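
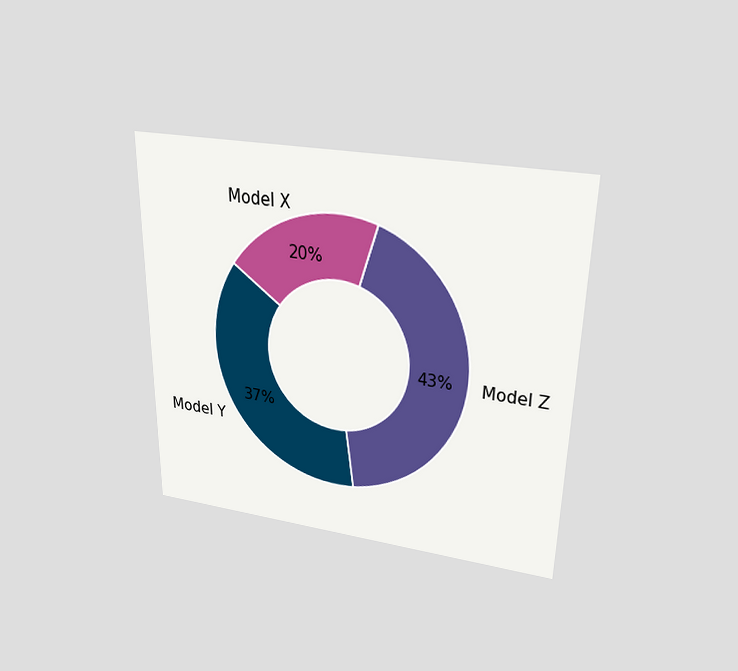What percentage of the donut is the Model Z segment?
43%

The chart is viewed slightly from above. The Model Z segment takes up 43% of the ring.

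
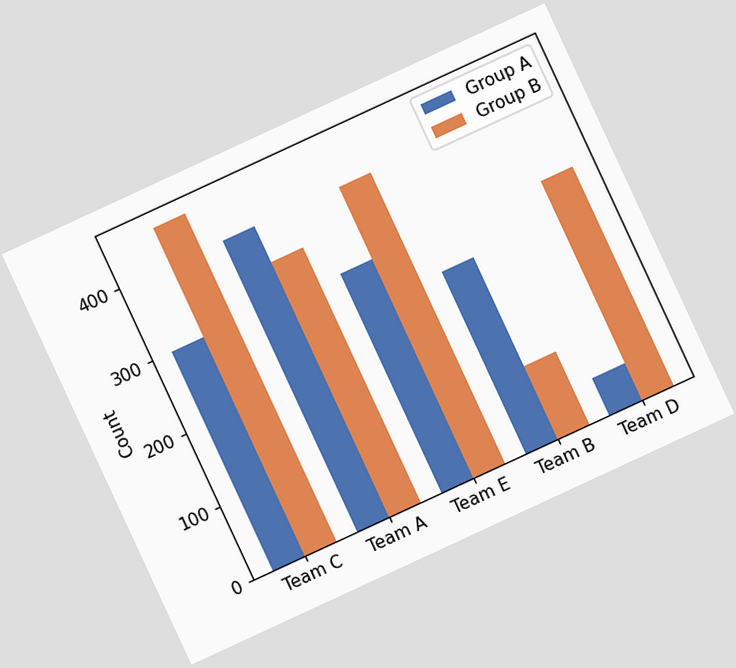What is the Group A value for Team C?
The chart is tilted about 25° counter-clockwise. The Group A bar at Team C reaches 300 on the y-axis.

300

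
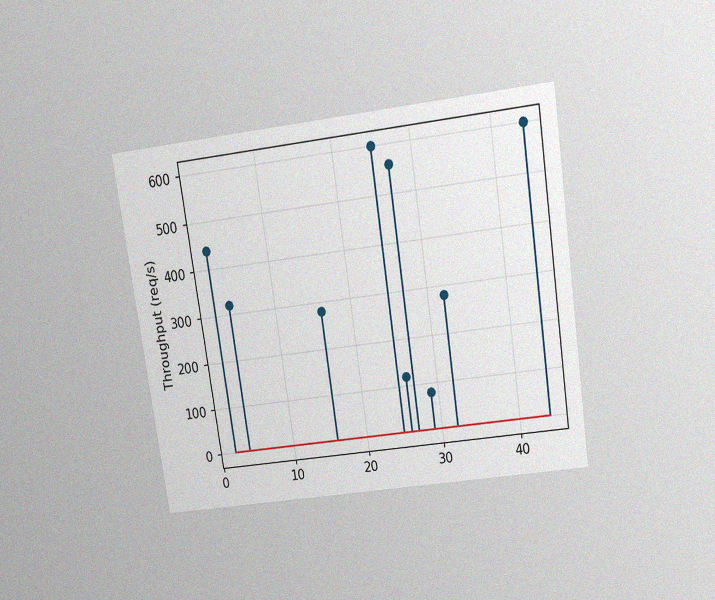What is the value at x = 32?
The chart is tilted about 8° counter-clockwise and viewed slightly from above, with some photo noise. The stem at x=32 reaches 280req/s.

280req/s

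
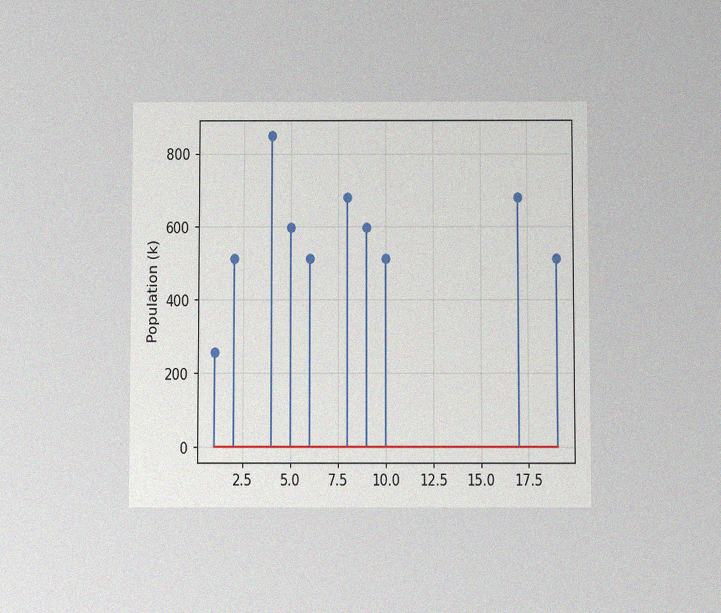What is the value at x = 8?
680k

The chart is viewed slightly from below, with some photo noise. The stem at x=8 reaches 680k.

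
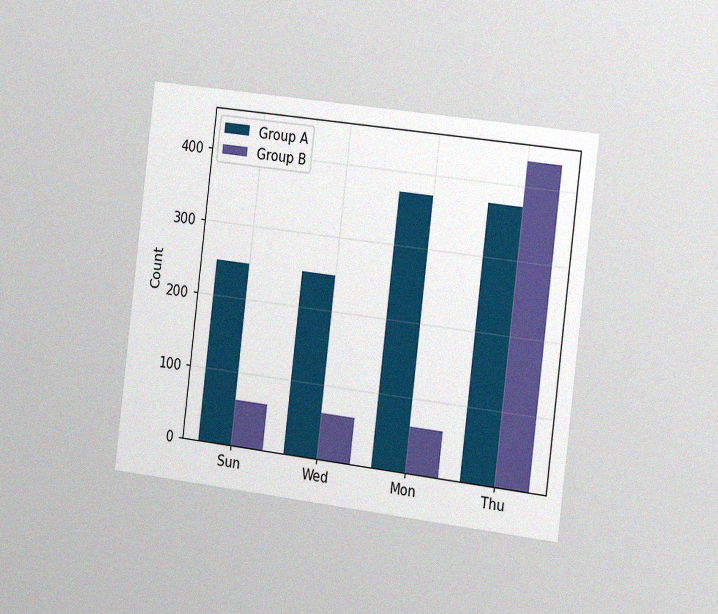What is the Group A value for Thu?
372

The chart is tilted about 7° clockwise and viewed slightly from the right, with some photo noise. The Group A bar at Thu reaches 372 on the y-axis.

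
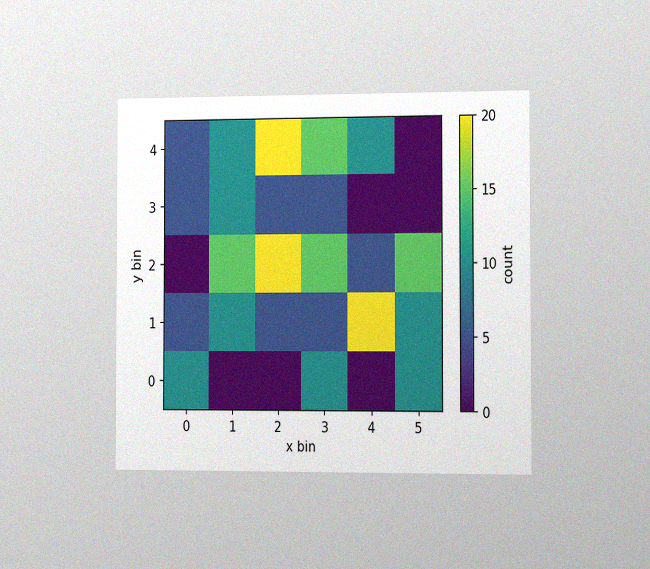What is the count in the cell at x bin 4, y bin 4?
The chart is viewed slightly from the right, with some photo noise. Matching the cell (4, 4) against the colorbar gives 10.

10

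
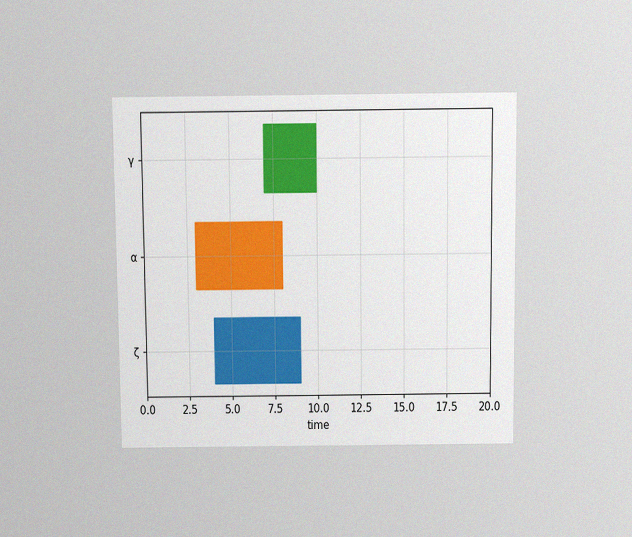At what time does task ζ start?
4

The chart is viewed slightly from above, with some photo noise. The ζ bar begins at t=4.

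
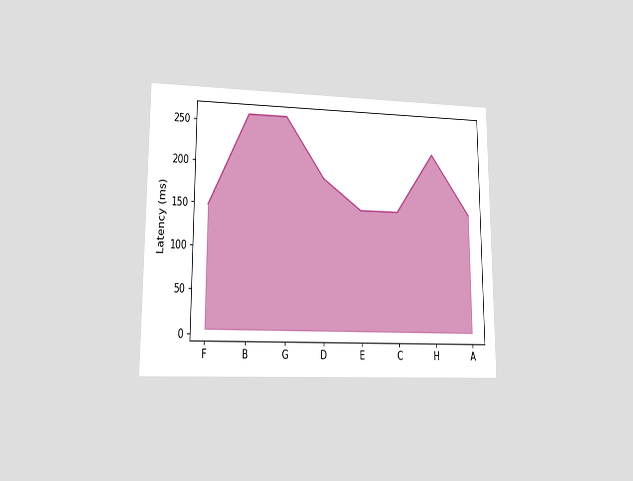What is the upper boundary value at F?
The chart is viewed at a slight angle. At F the upper boundary is at 148ms.

148ms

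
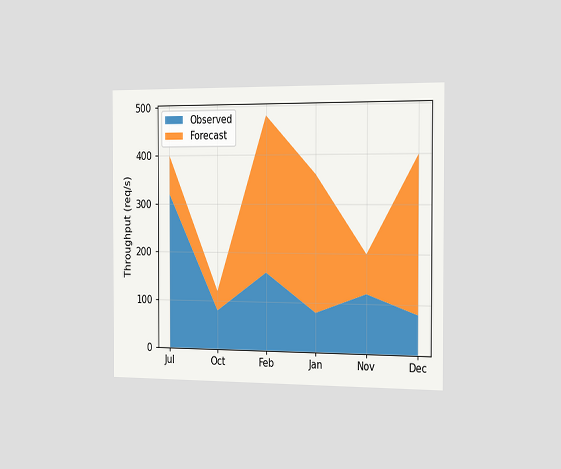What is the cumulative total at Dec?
400req/s

The chart is viewed slightly from the right. The stacked total at Dec reaches 400req/s.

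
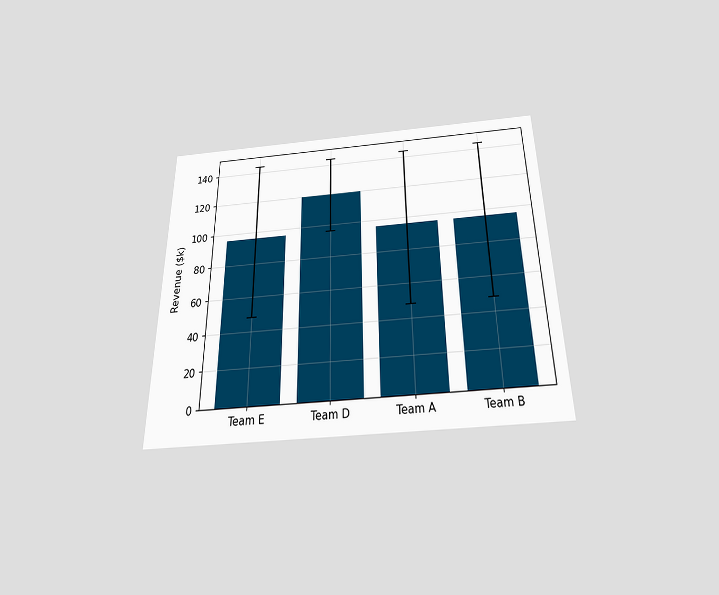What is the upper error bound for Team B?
$144k

The chart is viewed slightly from below. The Team B bar's upper whisker reaches $144k.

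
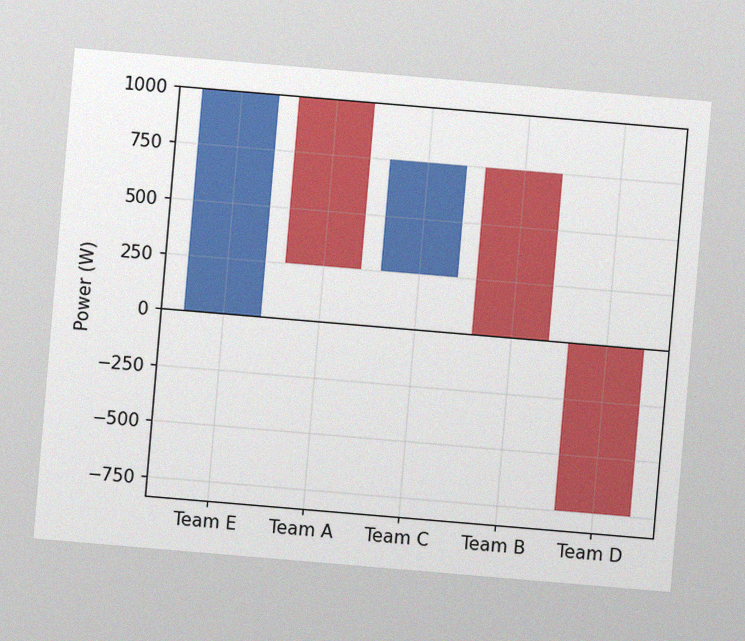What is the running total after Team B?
0W

The chart is tilted about 5° clockwise, with some photo noise. After Team B the running total reaches 0W.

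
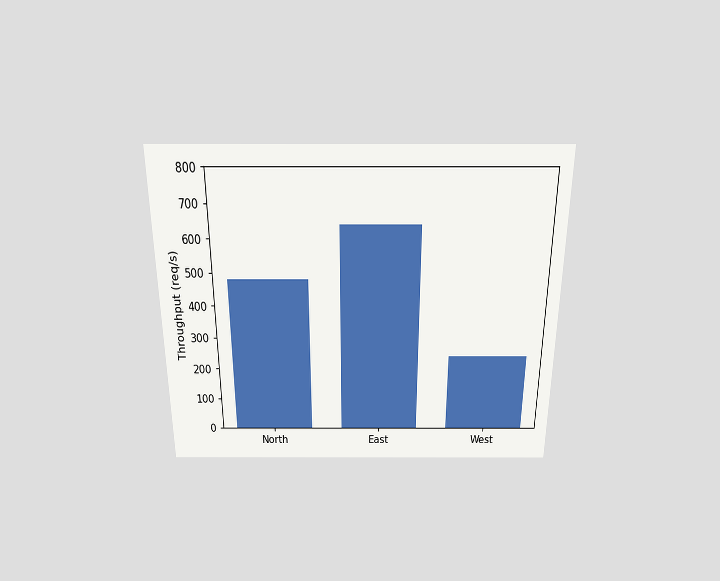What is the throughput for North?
480req/s

The chart is viewed slightly from above. Reading along the chart's y-axis, the North bar reaches 480req/s.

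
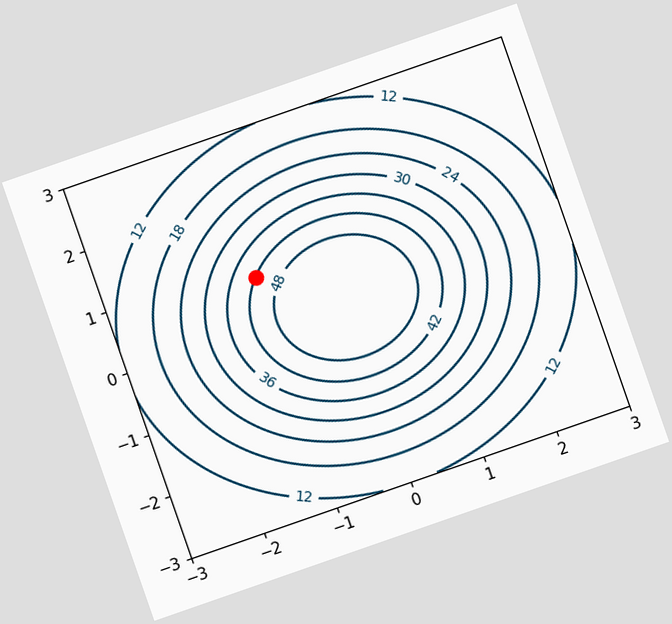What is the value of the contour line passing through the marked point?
42

The chart is tilted about 19° counter-clockwise. The marked point sits on the contour labelled 42.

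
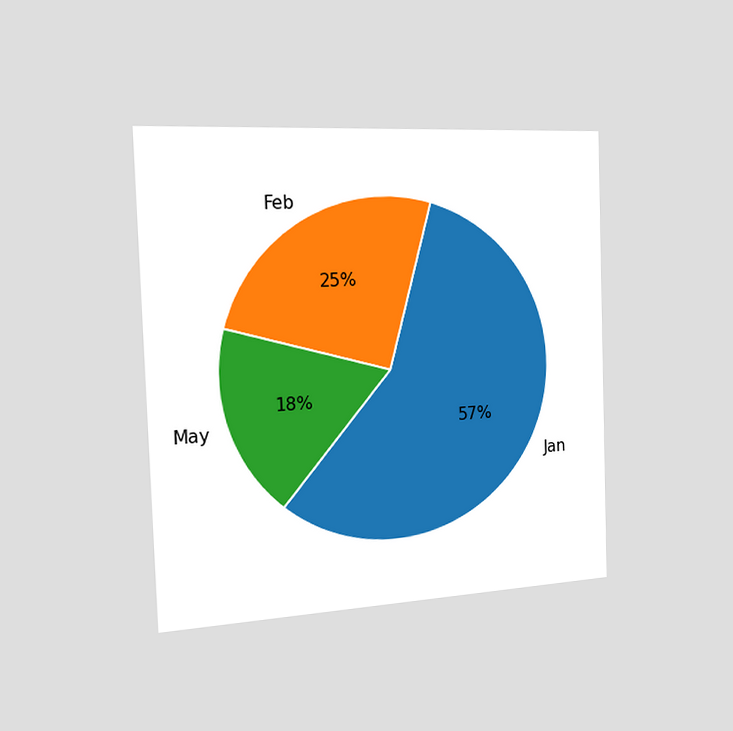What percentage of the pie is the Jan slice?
The chart is tilted about 2° counter-clockwise and viewed slightly from the left. The Jan slice takes up 57% of the pie.

57%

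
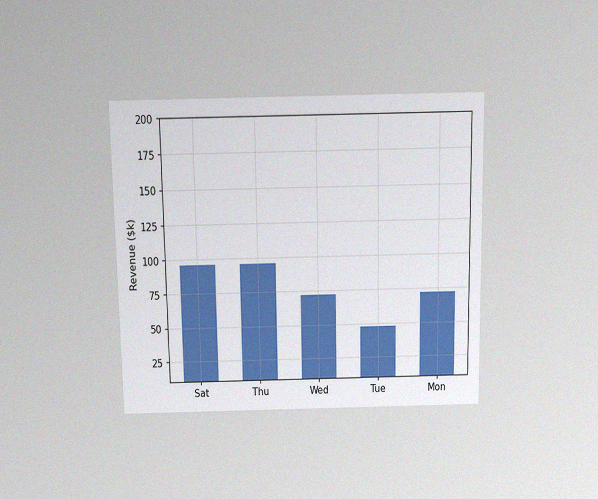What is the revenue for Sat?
$96k

The chart is viewed slightly from above, with some photo noise. Reading along the chart's y-axis, the Sat bar reaches $96k.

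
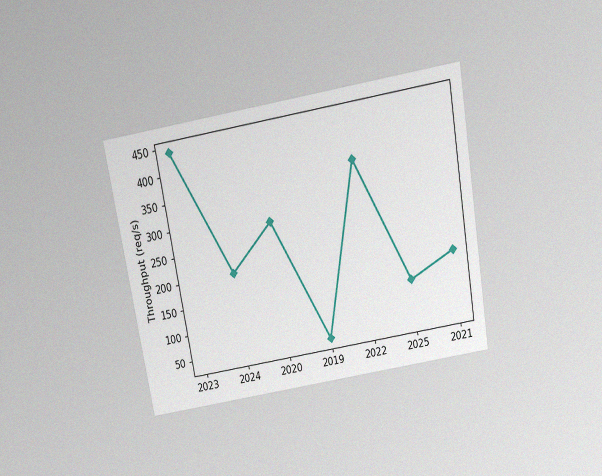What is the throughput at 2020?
The chart is tilted about 10° counter-clockwise and viewed slightly from above, with some photo noise. At 2020, the line is at 280req/s.

280req/s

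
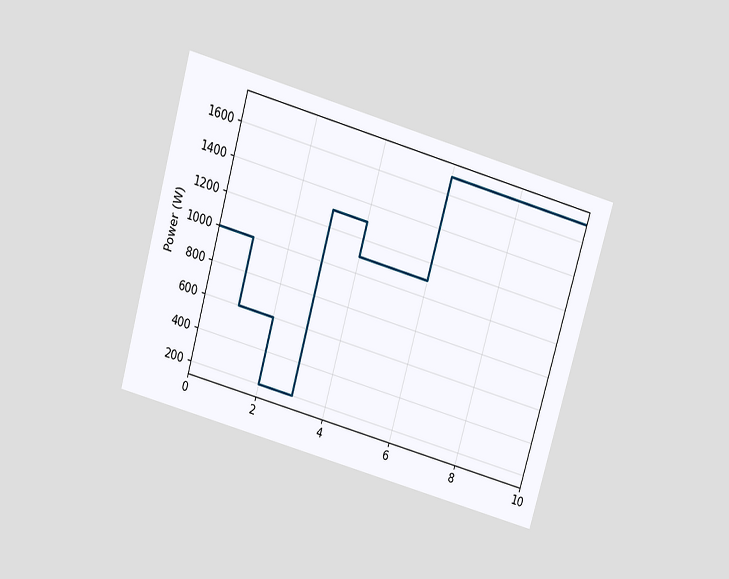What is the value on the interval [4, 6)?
The chart is tilted about 16° clockwise and viewed slightly from above. On [4, 6) the step sits at 1100W.

1100W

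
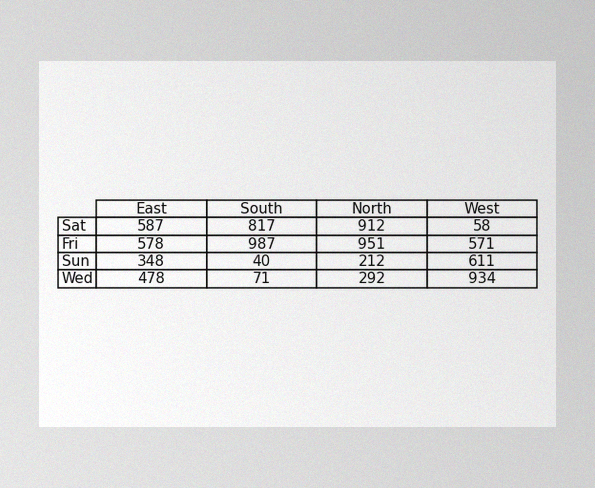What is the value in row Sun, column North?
212

The image has some photo noise and uneven lighting. The (Sun, North) cell reads 212.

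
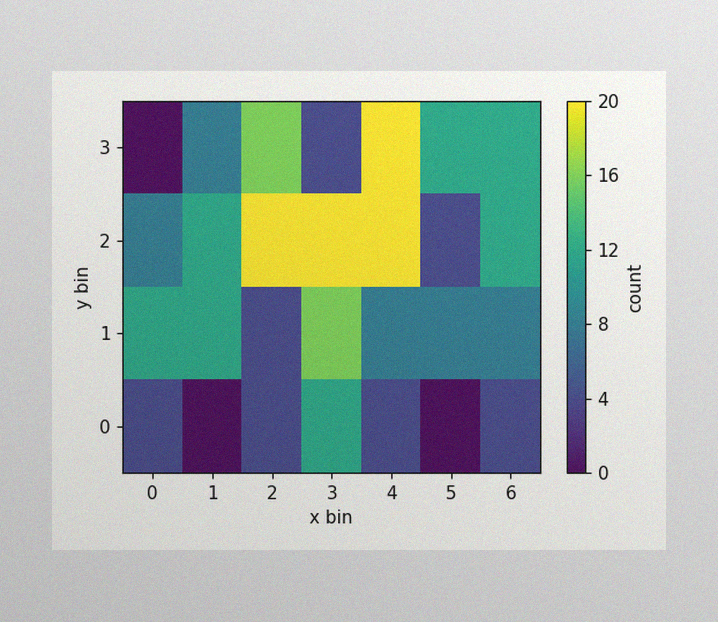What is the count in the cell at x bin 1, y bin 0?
The image has some photo noise and uneven lighting. Matching the cell (1, 0) against the colorbar gives 0.

0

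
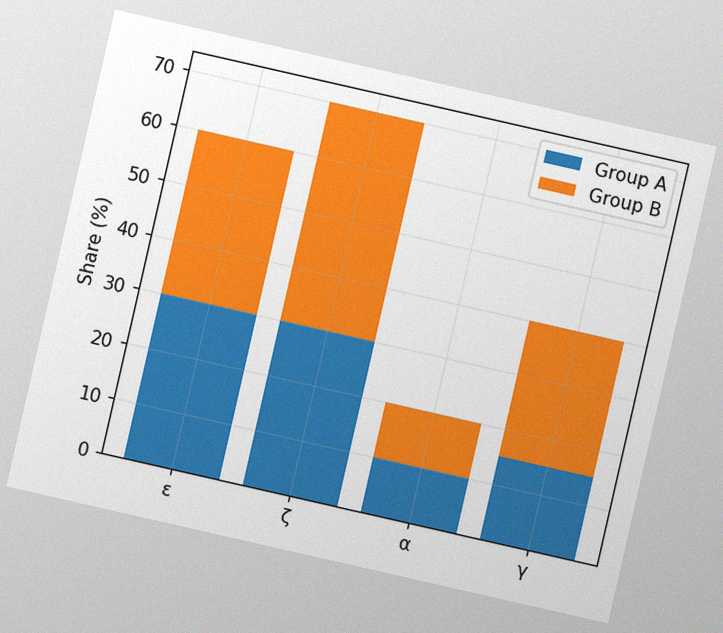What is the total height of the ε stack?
60%

The chart is tilted about 13° clockwise, with some photo noise. The ε stack's top reaches 60% on the y-axis.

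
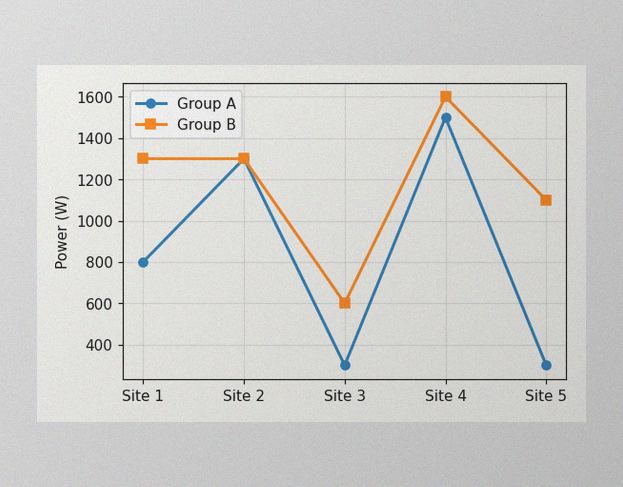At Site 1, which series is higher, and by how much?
Group B, by 500W

The image has some photo noise and uneven lighting. At Site 1, Group B sits above the other line by 500W.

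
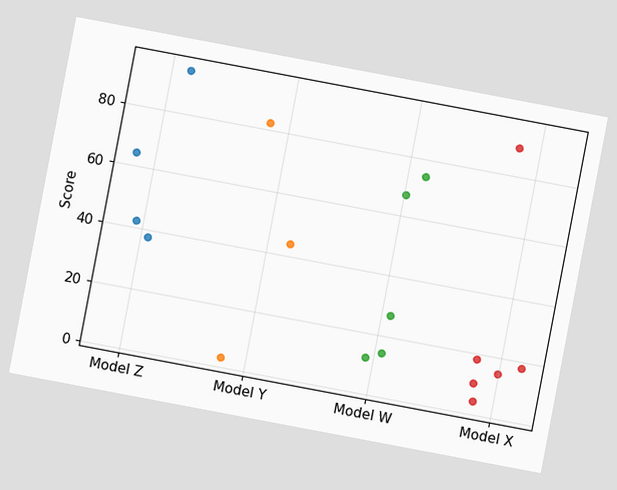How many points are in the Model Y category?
3

The chart is tilted about 11° clockwise. Counting the markers in the Model Y column gives 3.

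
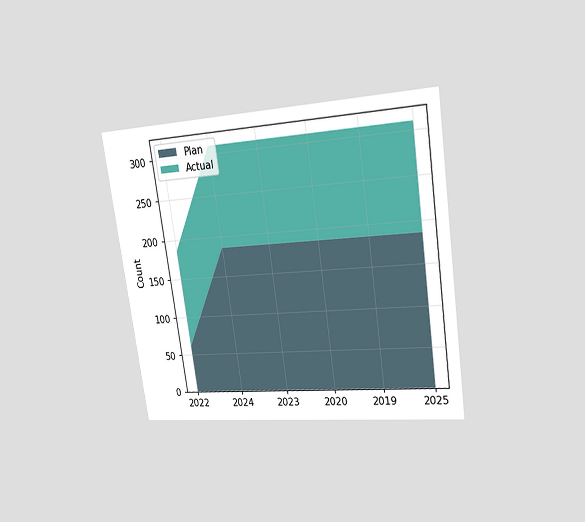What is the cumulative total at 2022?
The chart is tilted about 8° counter-clockwise and viewed at a slight angle. The stacked total at 2022 reaches 186.

186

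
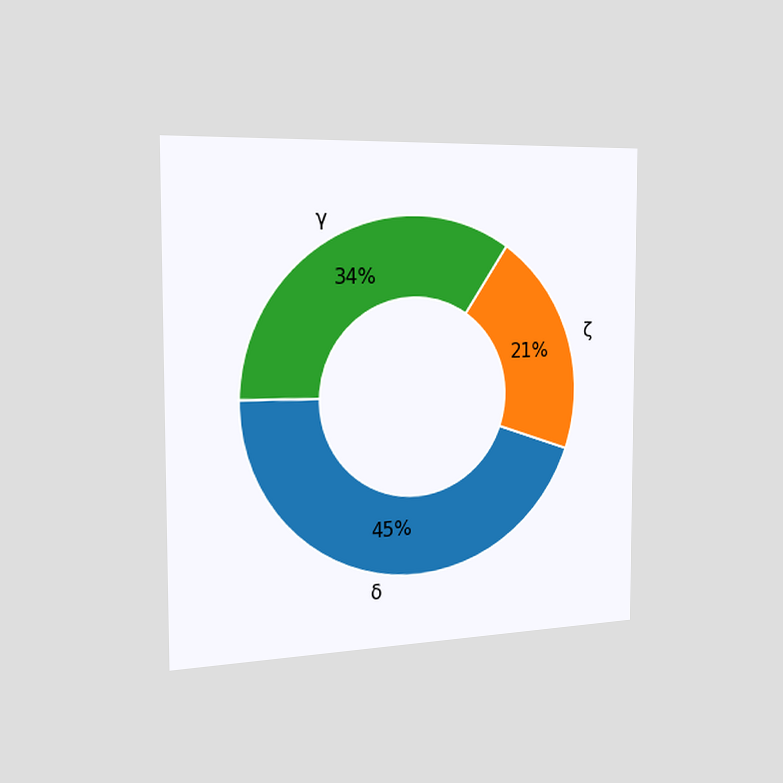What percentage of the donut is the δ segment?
The chart is viewed slightly from the left. The δ segment takes up 45% of the ring.

45%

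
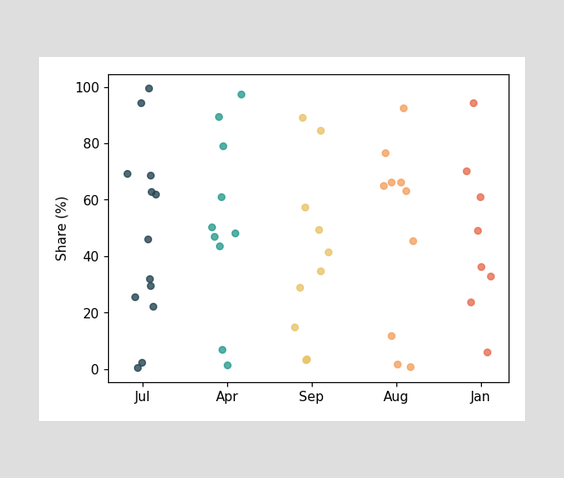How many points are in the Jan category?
Counting the markers in the Jan column gives 8.

8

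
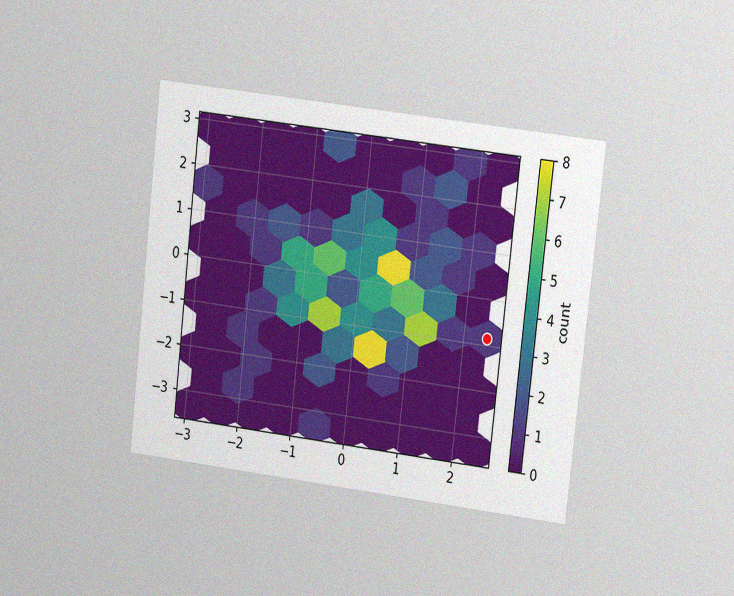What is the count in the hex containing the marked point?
The chart is tilted about 7° clockwise and viewed at a slight angle, with some photo noise. The marked hex reads 1 on the colorbar.

1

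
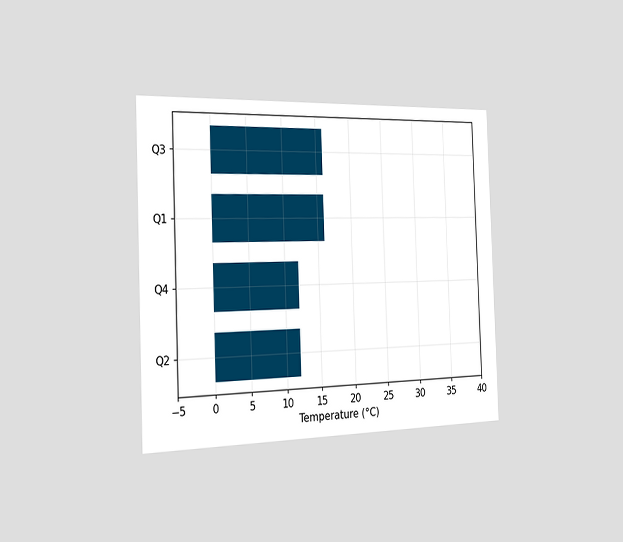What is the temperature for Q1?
16°C

The chart is tilted about 2° counter-clockwise and viewed slightly from the left. Reading along the chart's x-axis, the Q1 bar reaches 16°C.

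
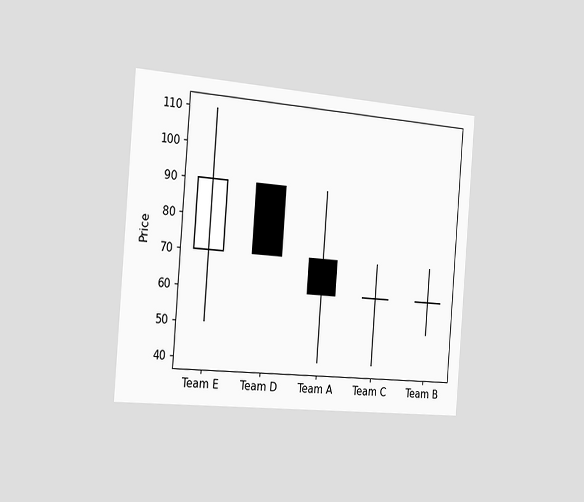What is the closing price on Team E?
The chart is tilted about 4° clockwise and viewed slightly from the left. The Team E candle closes at 90.

90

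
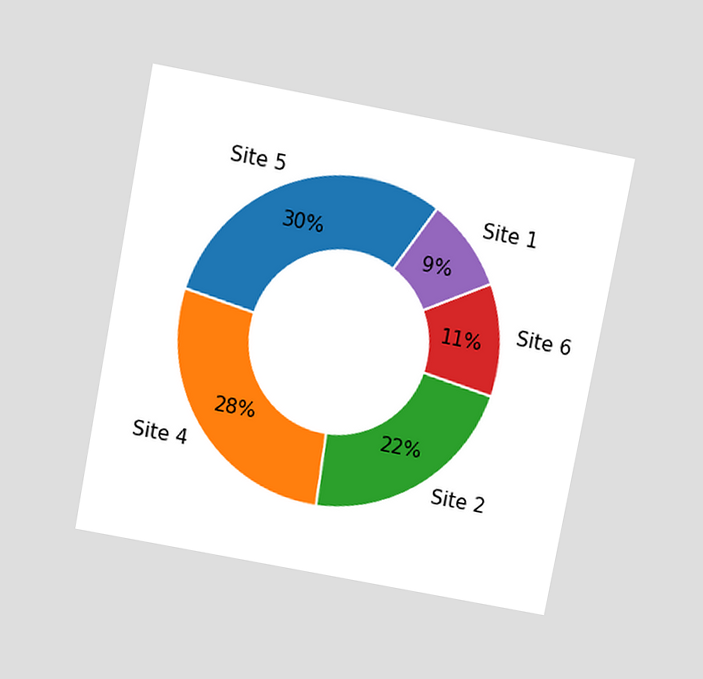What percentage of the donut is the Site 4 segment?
The chart is tilted about 11° clockwise and viewed slightly from above. The Site 4 segment takes up 28% of the ring.

28%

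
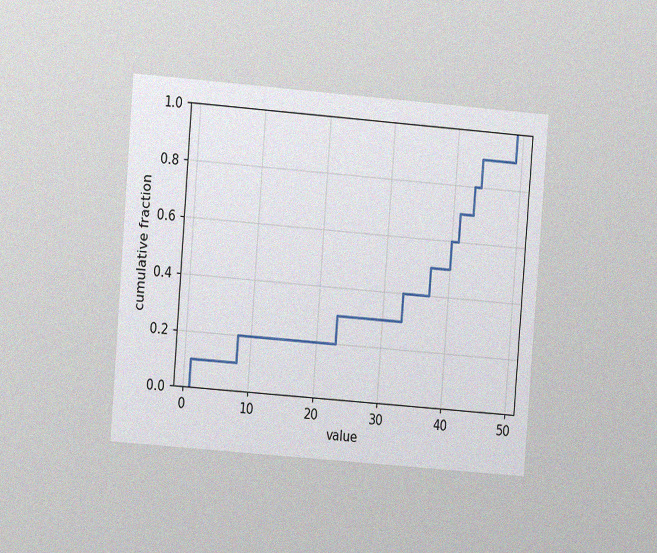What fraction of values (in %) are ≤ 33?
The chart is tilted about 4° clockwise and viewed at a slight angle, with some photo noise. At x=33 the ECDF step is at 40%.

40%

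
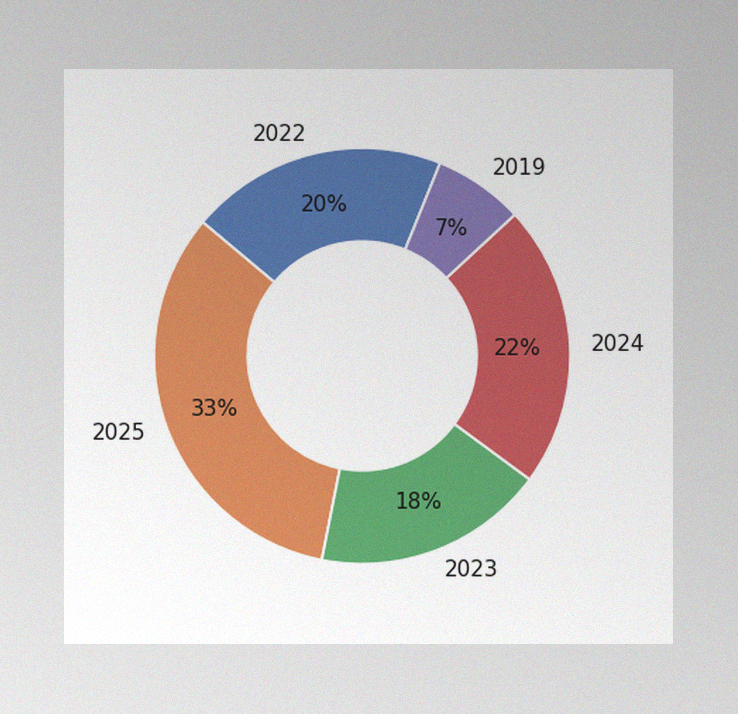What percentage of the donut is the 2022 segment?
The image has some photo noise and uneven lighting. The 2022 segment takes up 20% of the ring.

20%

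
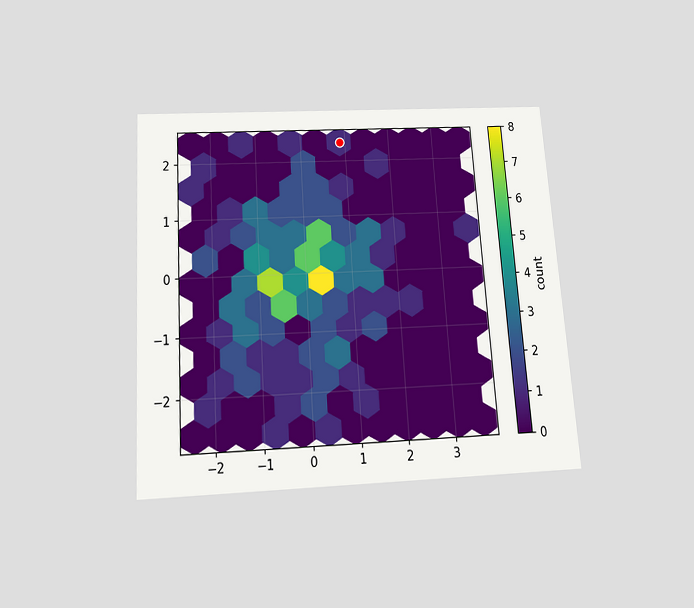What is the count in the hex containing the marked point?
The chart is tilted about 4° counter-clockwise and viewed slightly from below. The marked hex reads 1 on the colorbar.

1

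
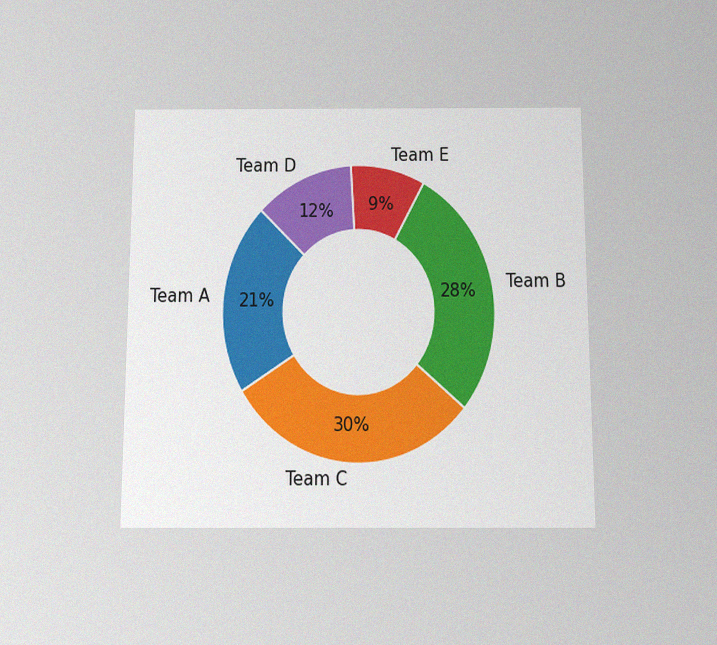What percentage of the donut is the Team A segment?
21%

The chart is viewed slightly from below, with some photo noise. The Team A segment takes up 21% of the ring.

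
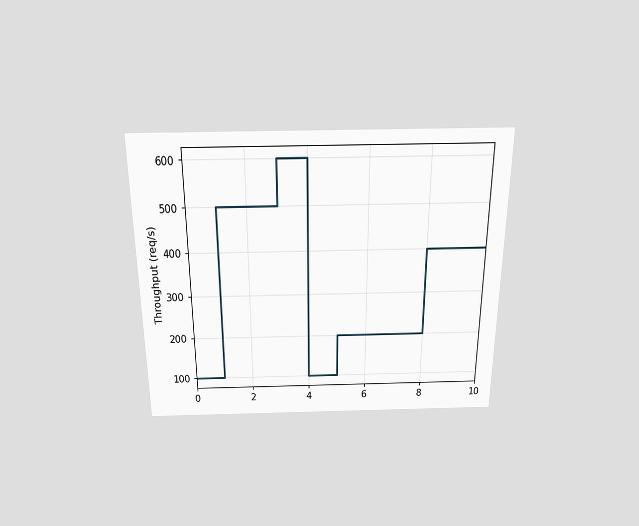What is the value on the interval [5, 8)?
The chart is viewed slightly from above. On [5, 8) the step sits at 200req/s.

200req/s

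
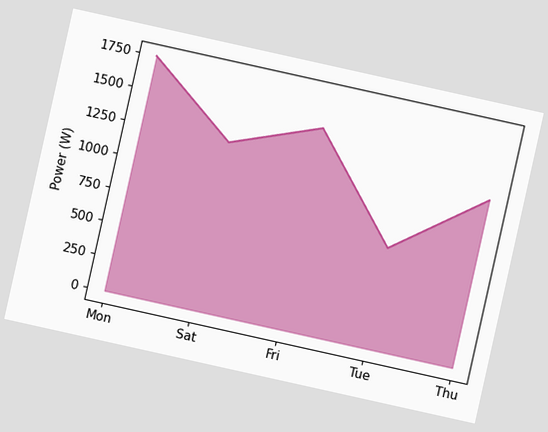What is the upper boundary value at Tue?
The chart is tilted about 13° clockwise. At Tue the upper boundary is at 750W.

750W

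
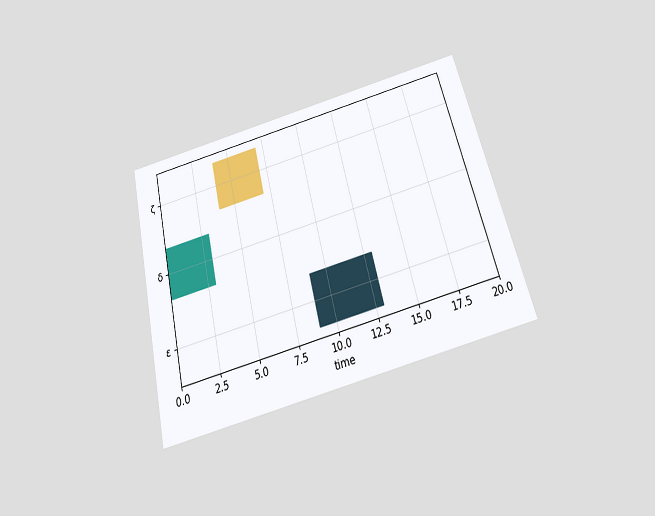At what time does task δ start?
The chart is tilted about 14° counter-clockwise and viewed slightly from below. The δ bar begins at t=0.

0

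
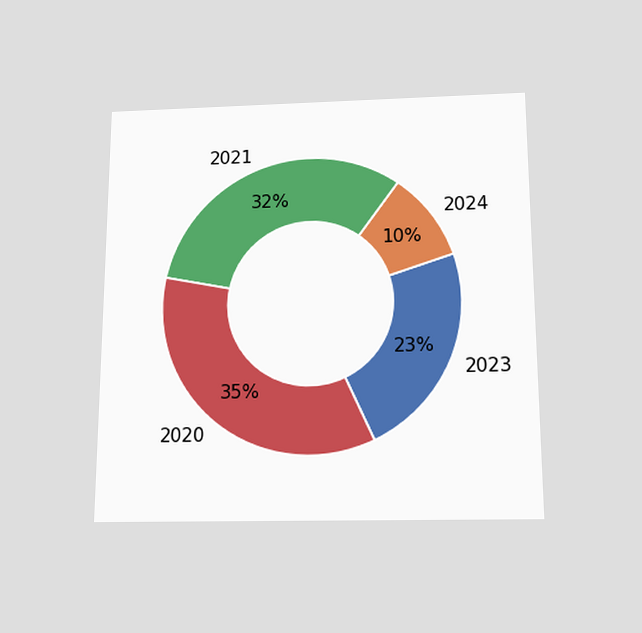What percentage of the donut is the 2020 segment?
35%

The chart is viewed slightly from below. The 2020 segment takes up 35% of the ring.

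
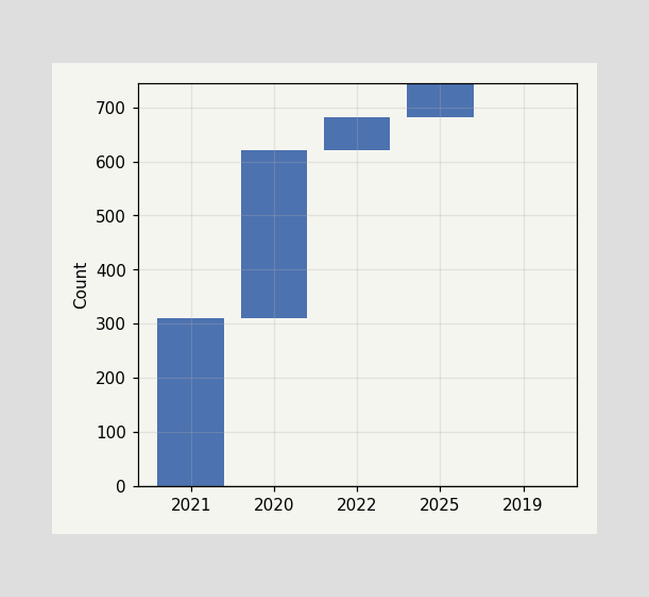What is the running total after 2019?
After 2019 the running total reaches 744.

744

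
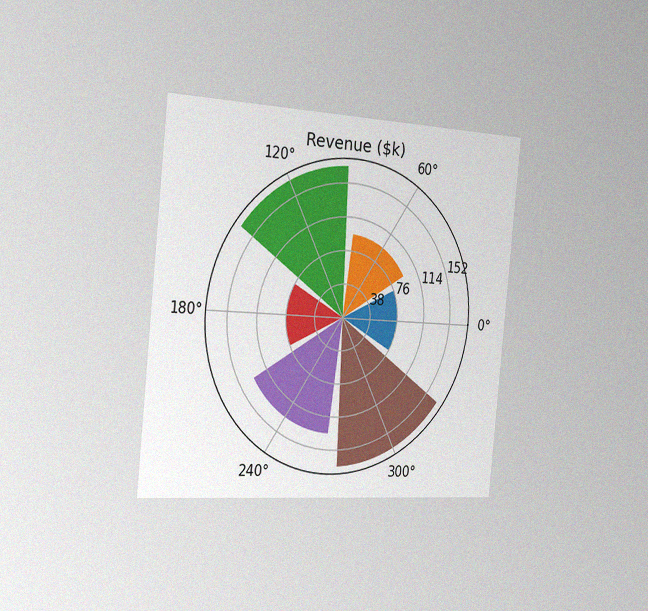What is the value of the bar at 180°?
The chart is tilted about 6° clockwise and viewed slightly from the left, with some photo noise. The bar at 180° reaches $76k on the radial axis.

$76k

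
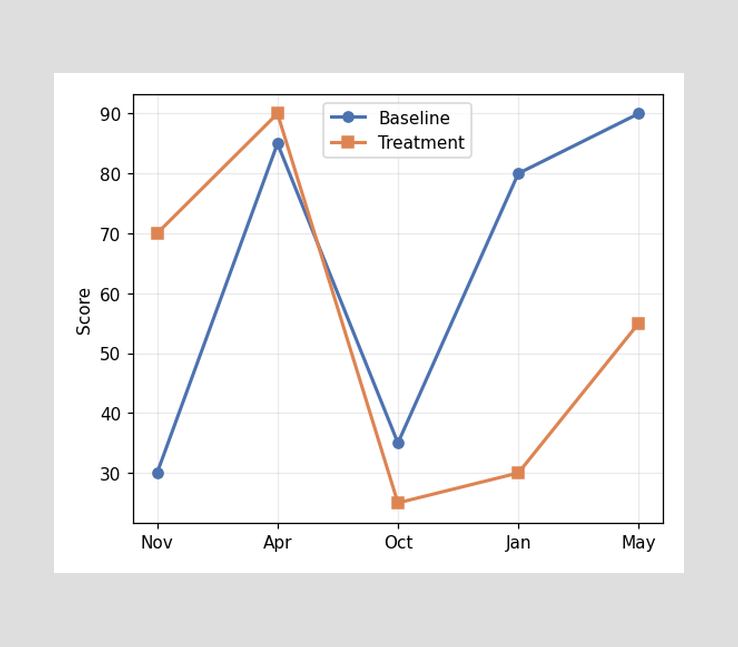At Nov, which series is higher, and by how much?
At Nov, Treatment sits above the other line by 40.

Treatment, by 40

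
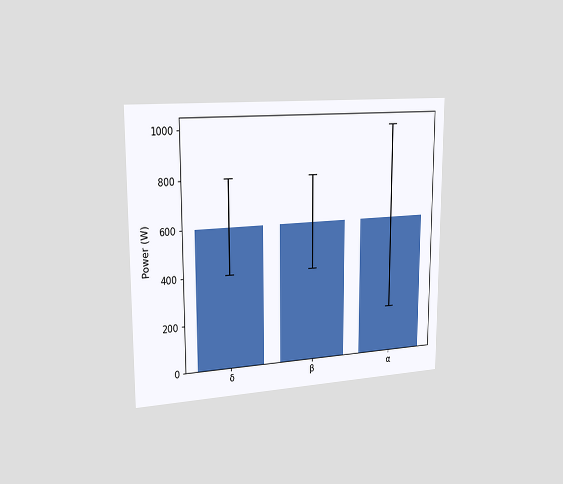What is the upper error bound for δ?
The chart is viewed slightly from the left. The δ bar's upper whisker reaches 800W.

800W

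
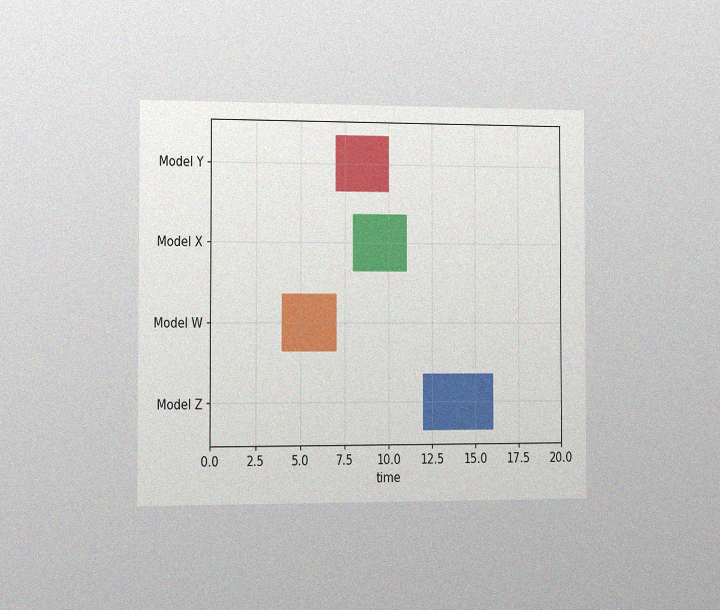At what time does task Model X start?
8

The chart is viewed slightly from the left, with some photo noise. The Model X bar begins at t=8.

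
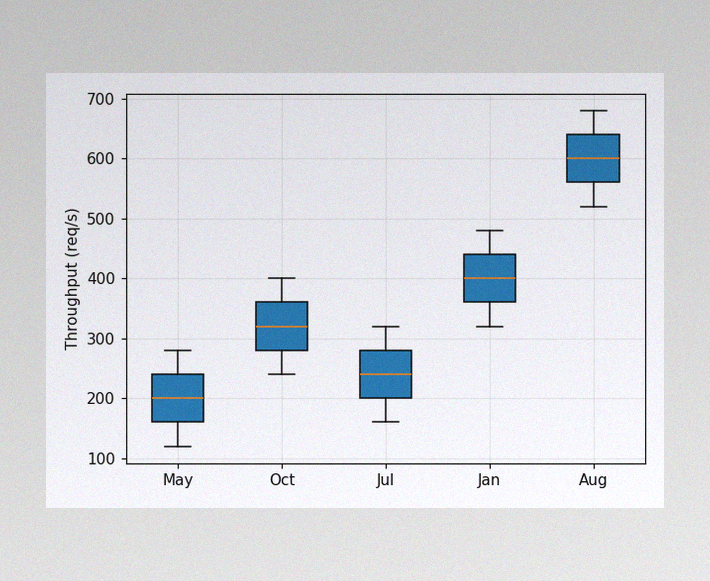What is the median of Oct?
The image has some photo noise and uneven lighting. The median line in the Oct box sits at 320req/s.

320req/s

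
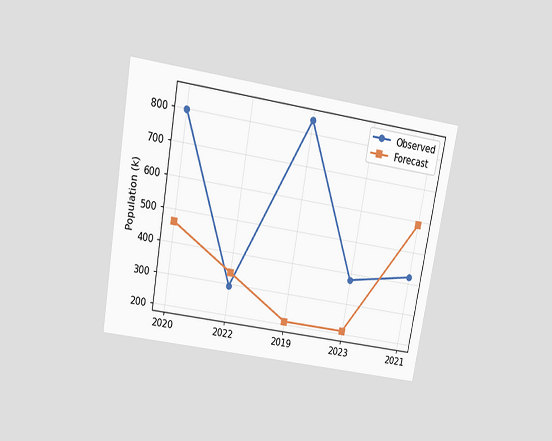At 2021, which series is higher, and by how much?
Forecast, by 168k

The chart is tilted about 10° clockwise and viewed slightly from above. At 2021, Forecast sits above the other line by 168k.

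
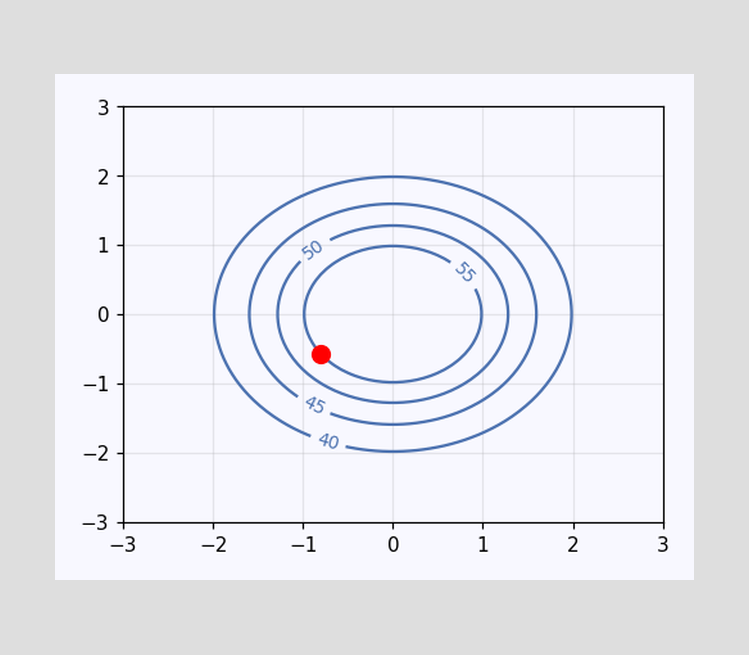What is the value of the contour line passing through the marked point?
55

The marked point sits on the contour labelled 55.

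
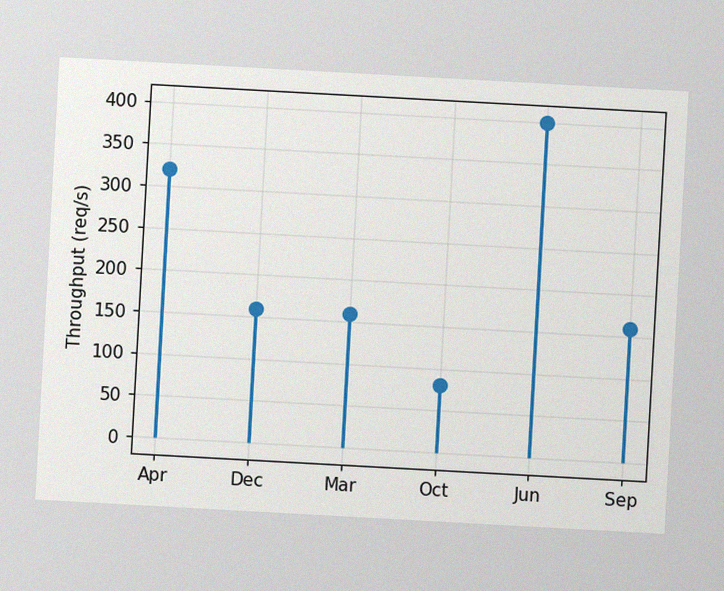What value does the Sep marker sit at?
160req/s

The chart is tilted about 3° clockwise, with some photo noise. The Sep marker sits at 160req/s.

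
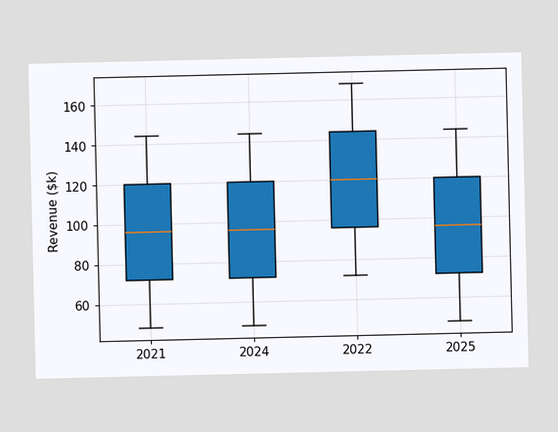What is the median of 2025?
The median line in the 2025 box sits at $96k.

$96k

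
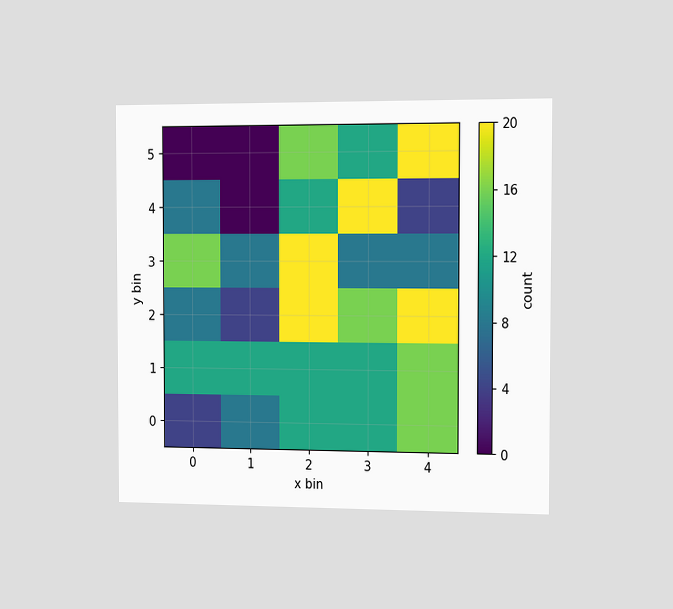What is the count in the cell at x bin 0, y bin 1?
The chart is viewed slightly from the right. Matching the cell (0, 1) against the colorbar gives 12.

12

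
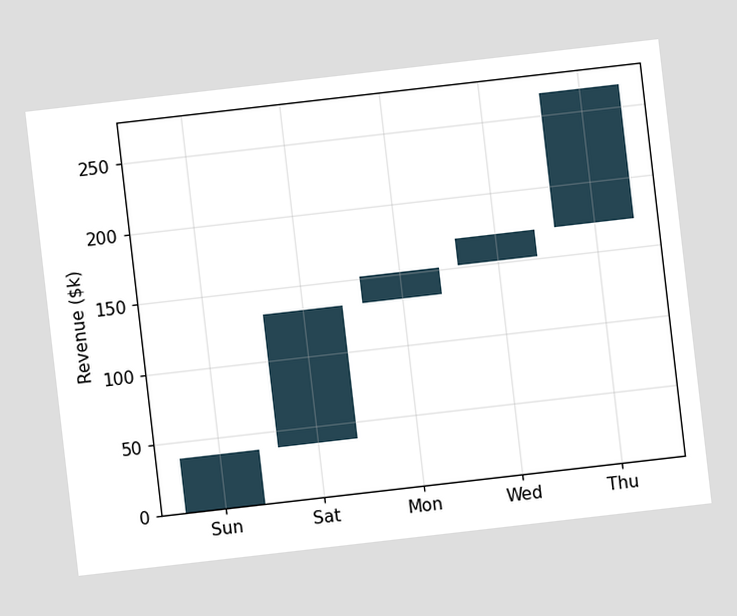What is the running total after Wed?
$171k

The chart is tilted about 7° counter-clockwise. After Wed the running total reaches $171k.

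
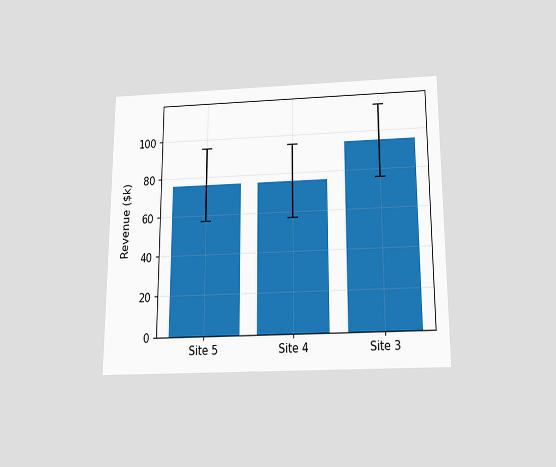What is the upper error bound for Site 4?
$95k

The chart is viewed slightly from below. The Site 4 bar's upper whisker reaches $95k.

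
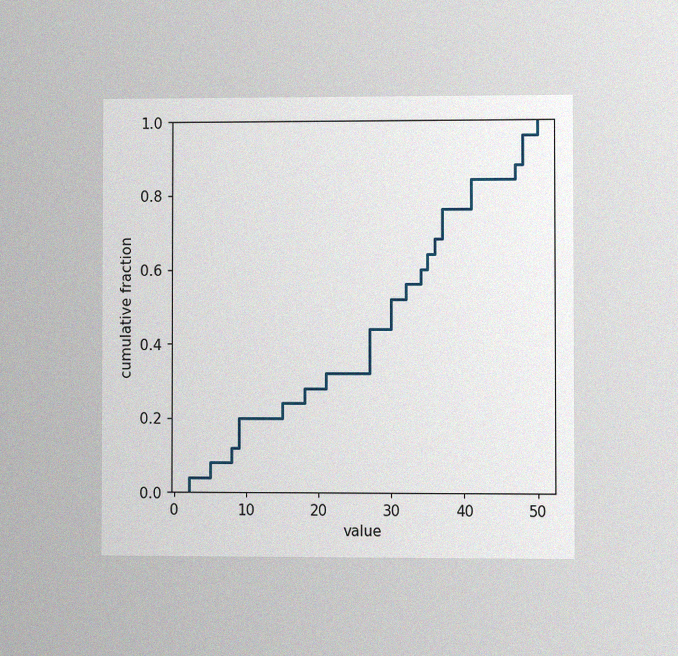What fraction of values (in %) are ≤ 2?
The chart is viewed at a slight angle, with some photo noise. At x=2 the ECDF step is at 4%.

4%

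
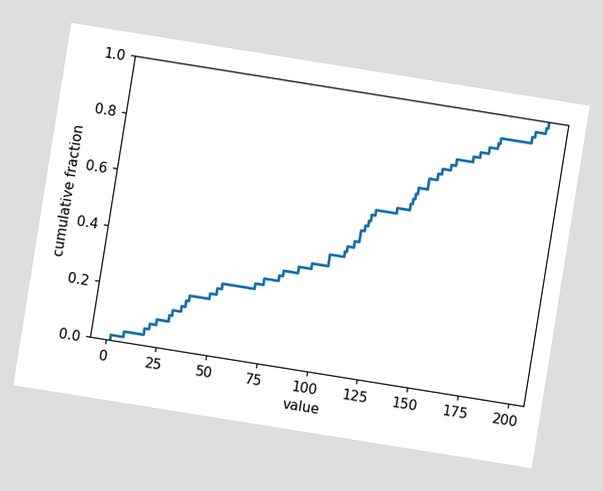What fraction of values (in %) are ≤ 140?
70%

The chart is tilted about 9° clockwise. At x=140 the ECDF step is at 70%.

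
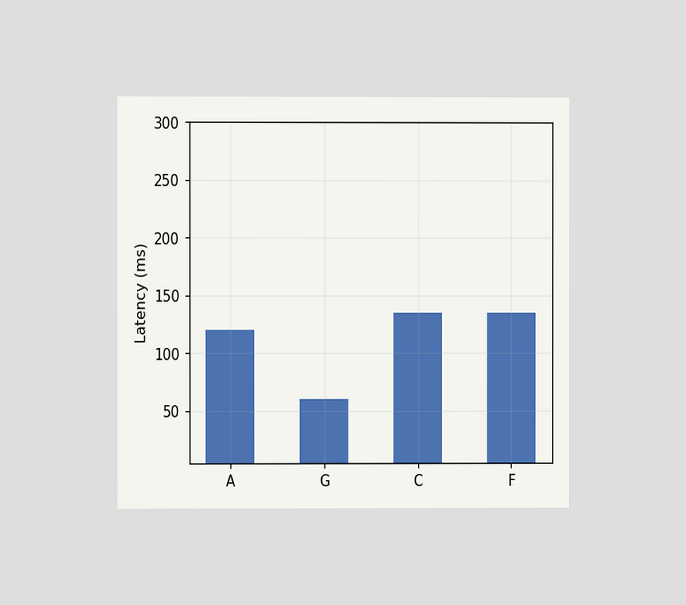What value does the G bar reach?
60ms

The chart is viewed at a slight angle. Reading along the chart's y-axis, the G bar reaches 60ms.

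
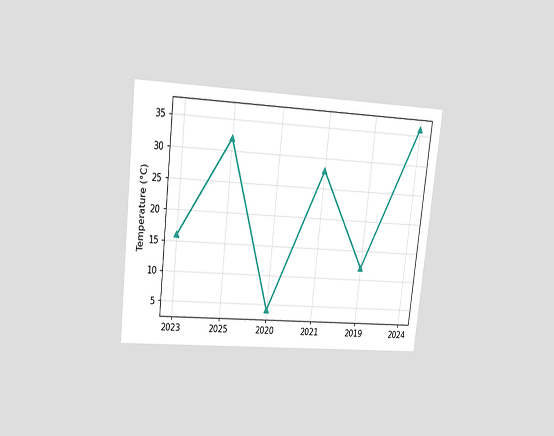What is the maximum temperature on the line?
The chart is tilted about 6° clockwise and viewed at a slight angle. The highest point is at 2024, and reading across to the y-axis gives 36°C.

36°C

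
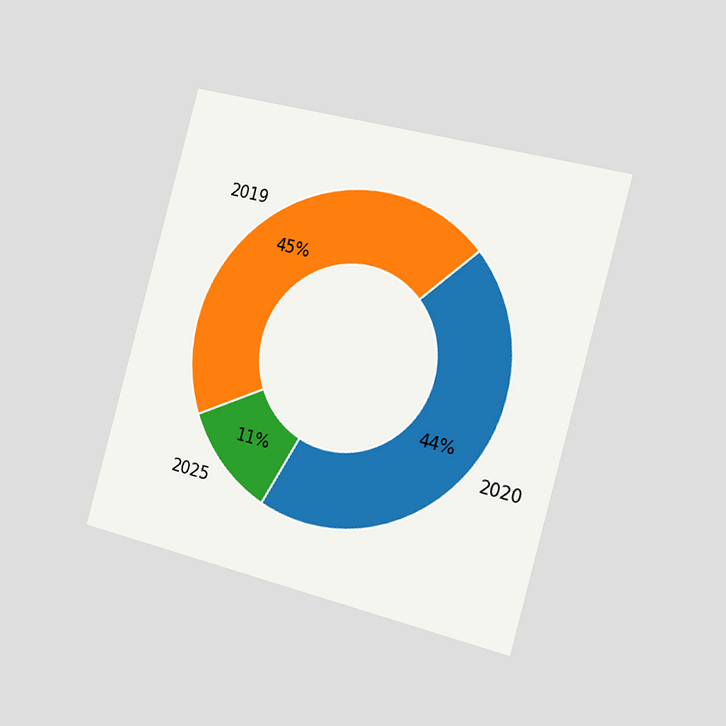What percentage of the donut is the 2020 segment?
The chart is tilted about 15° clockwise and viewed slightly from the right. The 2020 segment takes up 44% of the ring.

44%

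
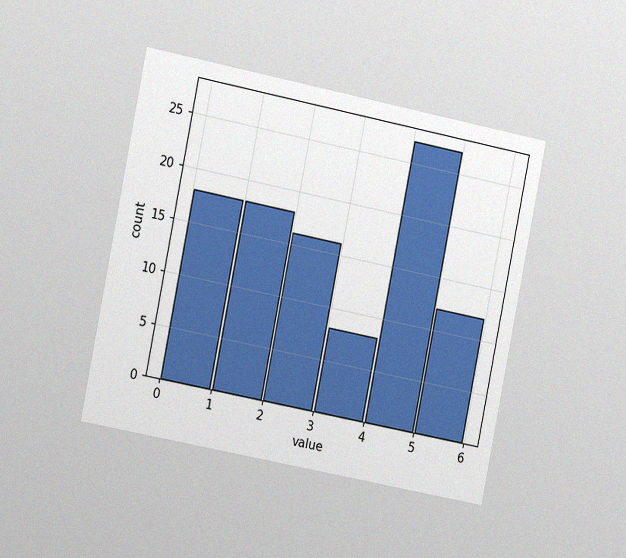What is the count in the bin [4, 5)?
27

The chart is tilted about 11° clockwise and viewed slightly from the left, with some photo noise. The [4, 5) bin has height 27.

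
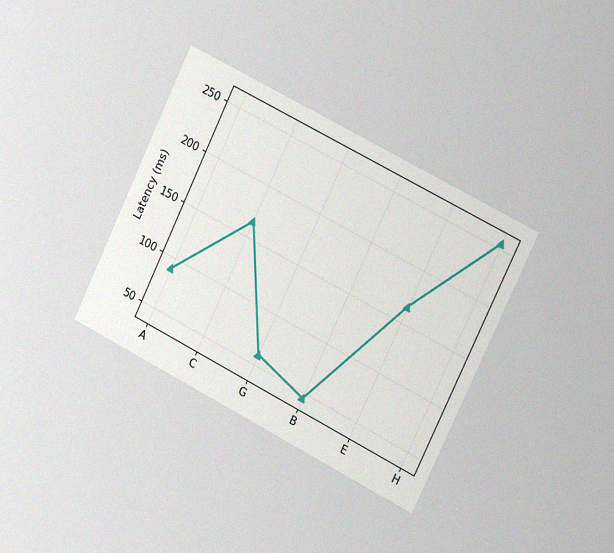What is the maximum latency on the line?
255ms

The chart is tilted about 26° clockwise and viewed slightly from the right, with some photo noise. The highest point is at H, and reading across to the y-axis gives 255ms.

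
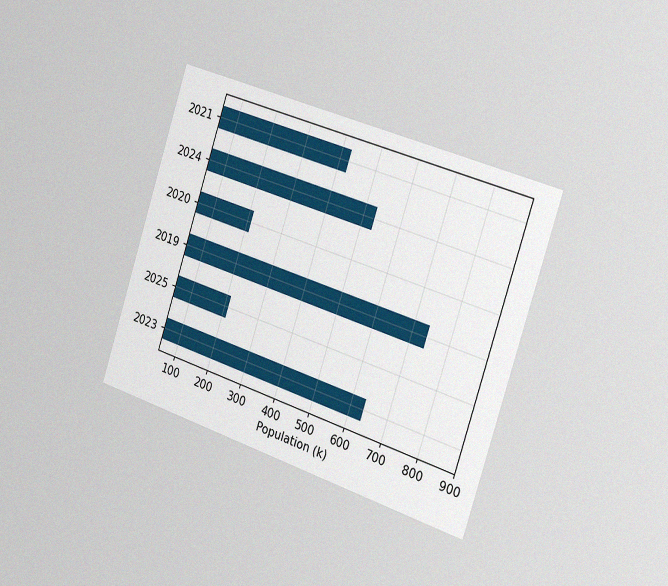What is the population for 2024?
The chart is tilted about 18° clockwise and viewed slightly from the right, with some photo noise. Reading along the chart's x-axis, the 2024 bar reaches 530k.

530k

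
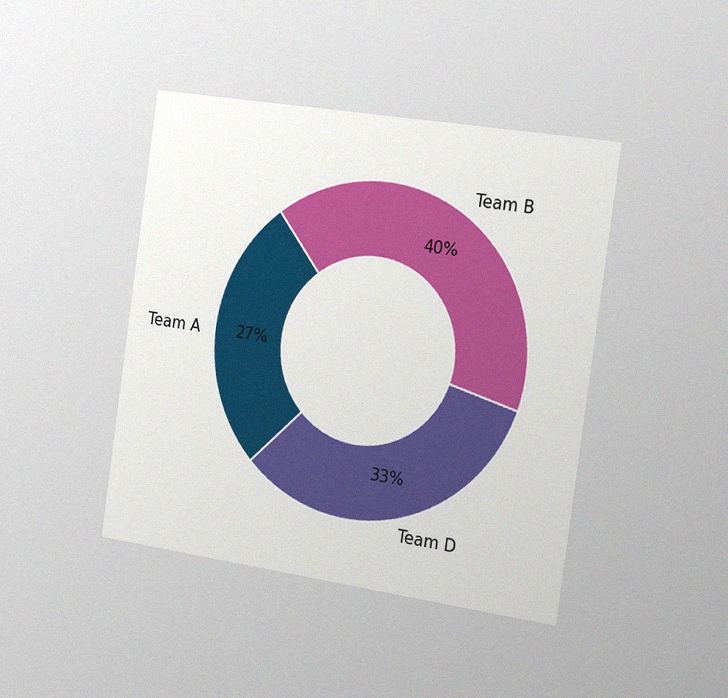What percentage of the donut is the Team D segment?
The chart is tilted about 8° clockwise and viewed slightly from the right, with some photo noise. The Team D segment takes up 33% of the ring.

33%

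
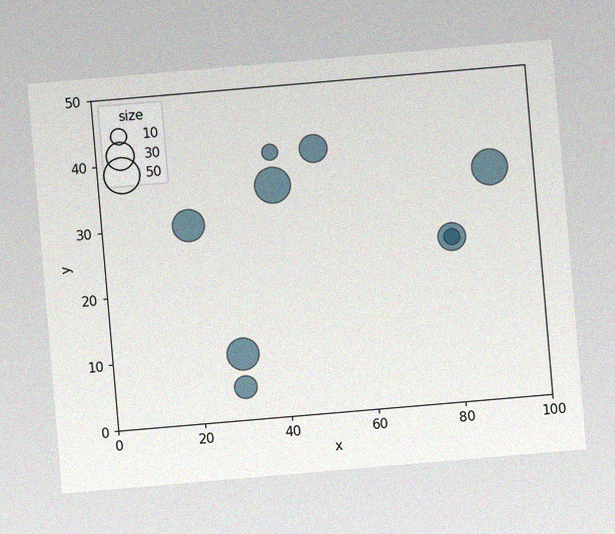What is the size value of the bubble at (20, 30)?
40

The chart is tilted about 5° counter-clockwise, with some photo noise. Matching the bubble at (20, 30) against the size legend gives 40.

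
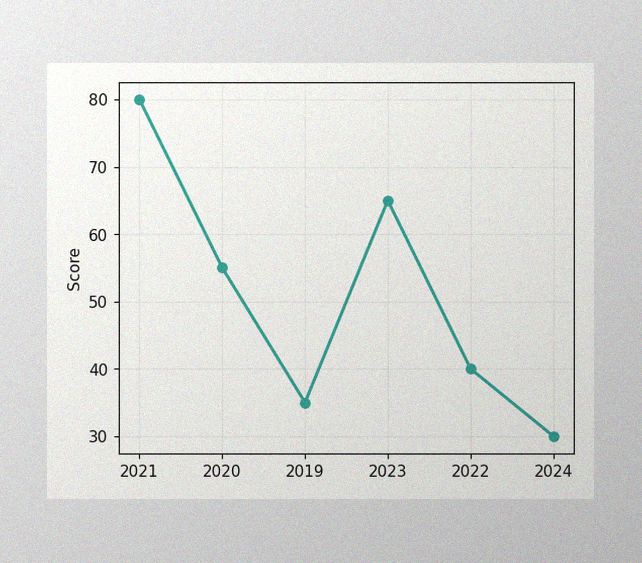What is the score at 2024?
The image has some photo noise and uneven lighting. At 2024, the line is at 30.

30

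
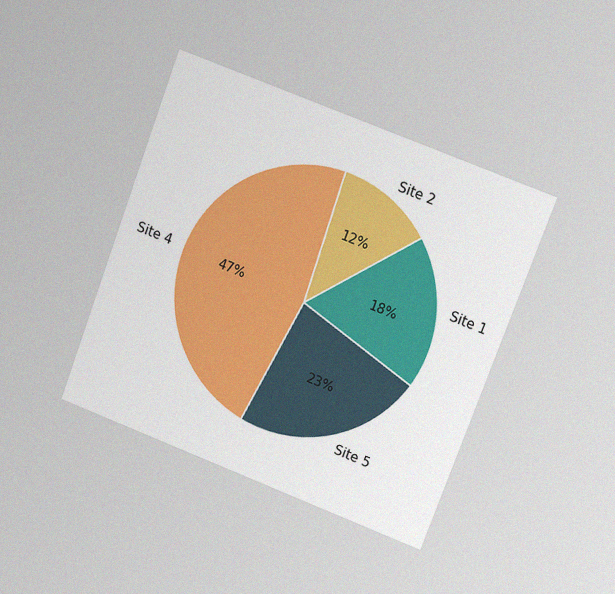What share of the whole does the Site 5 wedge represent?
23%

The chart is tilted about 21° clockwise and viewed at a slight angle, with some photo noise. The Site 5 slice takes up 23% of the pie.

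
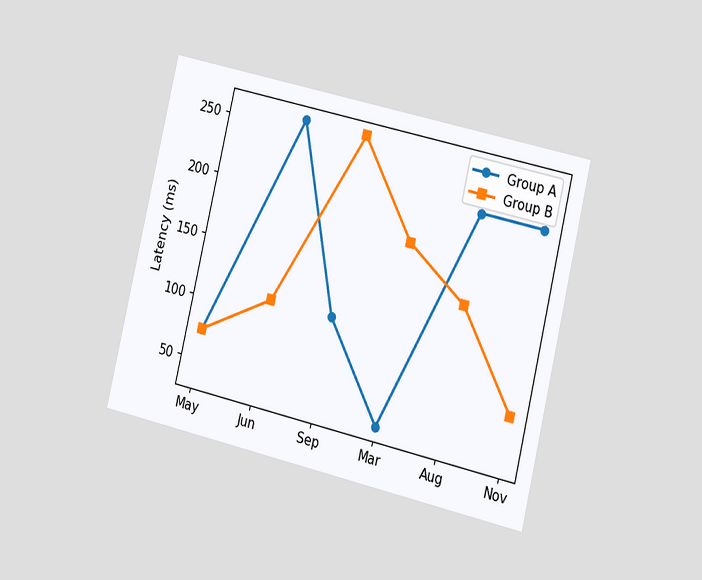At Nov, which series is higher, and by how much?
The chart is tilted about 13° clockwise and viewed slightly from the right. At Nov, Group A sits above the other line by 148ms.

Group A, by 148ms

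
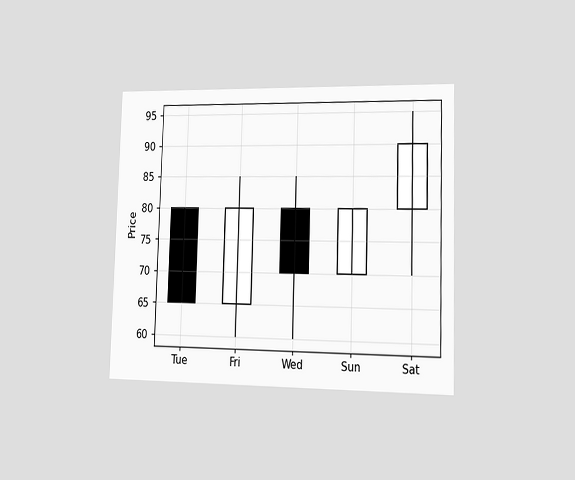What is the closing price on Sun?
80

The chart is viewed slightly from the right. The Sun candle closes at 80.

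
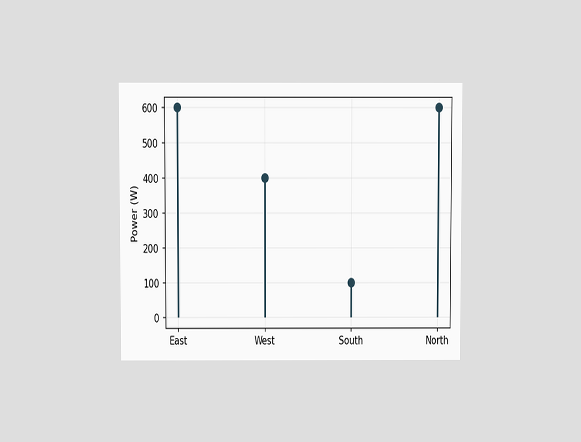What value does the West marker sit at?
400W

The chart is viewed slightly from above. The West marker sits at 400W.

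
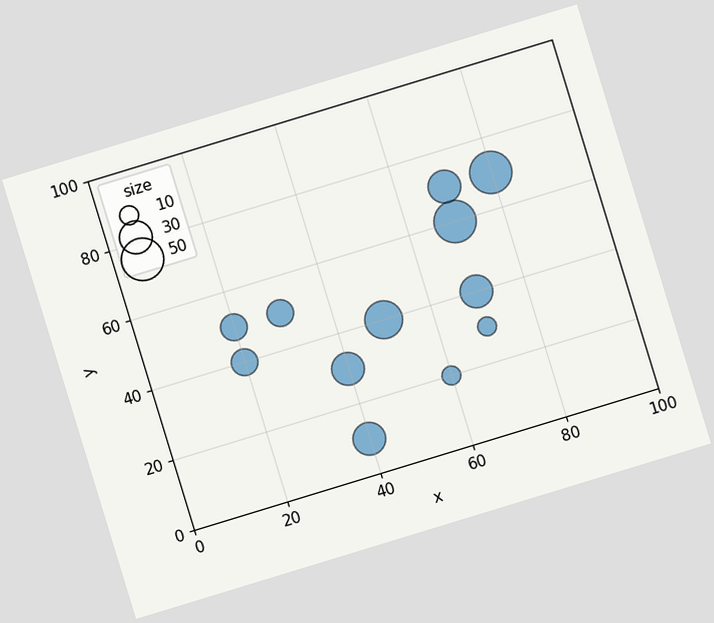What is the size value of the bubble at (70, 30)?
The chart is tilted about 17° counter-clockwise. Matching the bubble at (70, 30) against the size legend gives 10.

10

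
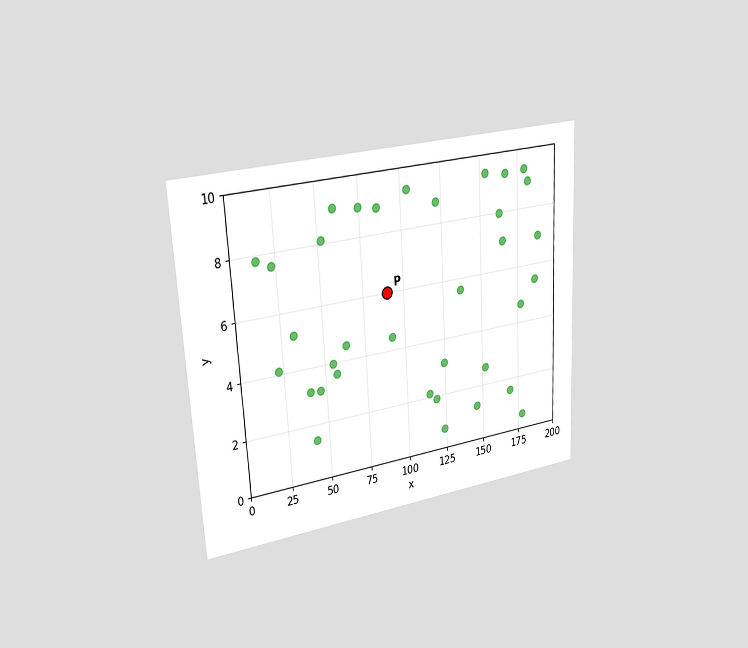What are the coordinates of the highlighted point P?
(90, 6)

The chart is tilted about 3° counter-clockwise and viewed slightly from the left. Following the gridlines from P to each axis, P sits at (90, 6).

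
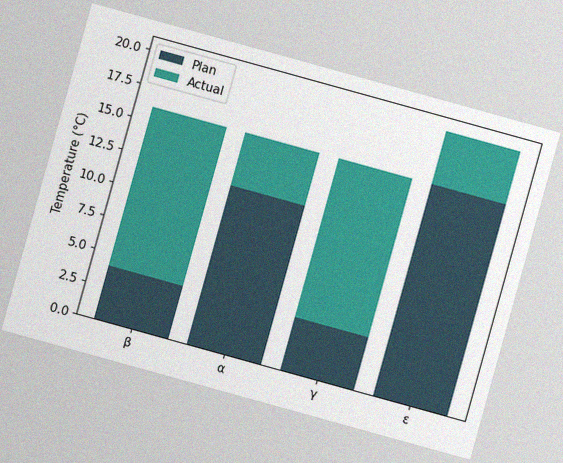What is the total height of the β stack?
16°C

The chart is tilted about 15° clockwise, with some photo noise. The β stack's top reaches 16°C on the y-axis.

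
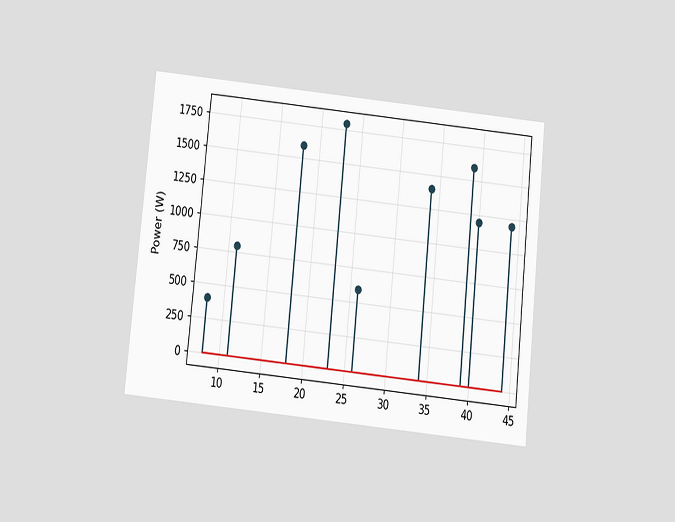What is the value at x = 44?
The chart is tilted about 6° clockwise and viewed slightly from below. The stem at x=44 reaches 1200W.

1200W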